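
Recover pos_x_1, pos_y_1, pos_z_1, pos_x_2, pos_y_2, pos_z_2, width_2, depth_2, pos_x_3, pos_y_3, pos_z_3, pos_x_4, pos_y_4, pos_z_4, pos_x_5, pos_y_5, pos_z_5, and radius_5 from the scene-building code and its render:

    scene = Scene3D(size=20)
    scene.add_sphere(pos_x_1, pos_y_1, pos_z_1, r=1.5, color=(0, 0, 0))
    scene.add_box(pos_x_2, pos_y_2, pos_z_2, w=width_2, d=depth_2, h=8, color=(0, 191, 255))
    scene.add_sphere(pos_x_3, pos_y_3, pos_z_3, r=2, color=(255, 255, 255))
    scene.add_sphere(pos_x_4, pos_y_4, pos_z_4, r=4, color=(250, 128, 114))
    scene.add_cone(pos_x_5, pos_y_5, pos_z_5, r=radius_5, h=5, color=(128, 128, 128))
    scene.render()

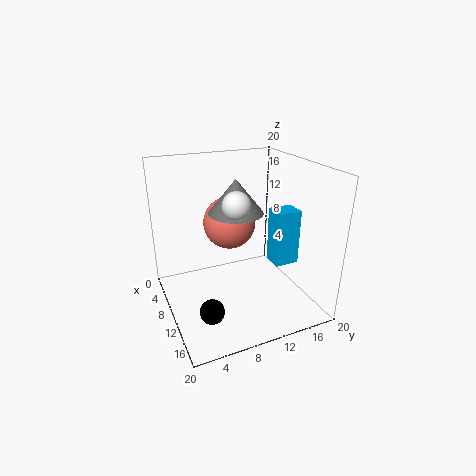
pos_x_1 = 17
pos_y_1 = 3.5
pos_z_1 = 4.5
pos_x_2 = 9.5
pos_y_2 = 15
pos_z_2 = 5.5
width_2 = 3
depth_2 = 3.5
pos_x_3 = 9.5
pos_y_3 = 10
pos_z_3 = 14.5
pos_x_4 = 4.5
pos_y_4 = 11
pos_z_4 = 10
pos_x_5 = 7
pos_y_5 = 11
pos_z_5 = 12.5
radius_5 = 4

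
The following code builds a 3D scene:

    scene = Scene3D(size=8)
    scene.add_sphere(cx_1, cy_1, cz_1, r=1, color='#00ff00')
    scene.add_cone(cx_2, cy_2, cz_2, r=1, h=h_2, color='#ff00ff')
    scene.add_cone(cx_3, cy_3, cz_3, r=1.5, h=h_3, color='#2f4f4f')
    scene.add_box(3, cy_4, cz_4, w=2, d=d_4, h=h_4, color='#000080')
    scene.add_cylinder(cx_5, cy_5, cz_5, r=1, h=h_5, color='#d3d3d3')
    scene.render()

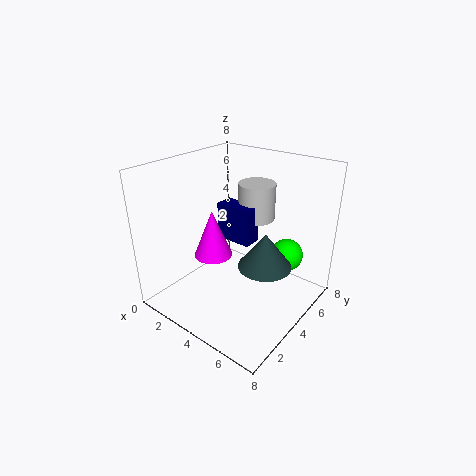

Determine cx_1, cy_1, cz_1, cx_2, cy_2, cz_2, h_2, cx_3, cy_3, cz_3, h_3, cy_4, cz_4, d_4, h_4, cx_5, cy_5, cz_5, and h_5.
cx_1 = 5.5
cy_1 = 7
cz_1 = 2
cx_2 = 3.5
cy_2 = 2.5
cz_2 = 3.5
h_2 = 2.5
cx_3 = 5.5
cy_3 = 4.5
cz_3 = 2.5
h_3 = 2
cy_4 = 3.5
cz_4 = 4
d_4 = 1
h_4 = 2
cx_5 = 4.5
cy_5 = 5
cz_5 = 5
h_5 = 2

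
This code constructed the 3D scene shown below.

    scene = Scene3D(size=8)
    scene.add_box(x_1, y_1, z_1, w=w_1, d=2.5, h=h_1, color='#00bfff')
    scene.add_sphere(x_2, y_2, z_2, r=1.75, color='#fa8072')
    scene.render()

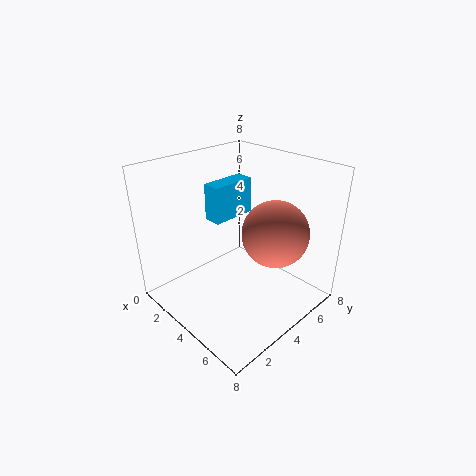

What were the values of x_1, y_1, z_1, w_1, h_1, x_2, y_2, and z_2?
x_1 = 2.5
y_1 = 3
z_1 = 5
w_1 = 1
h_1 = 2
x_2 = 6
y_2 = 4.75
z_2 = 4.75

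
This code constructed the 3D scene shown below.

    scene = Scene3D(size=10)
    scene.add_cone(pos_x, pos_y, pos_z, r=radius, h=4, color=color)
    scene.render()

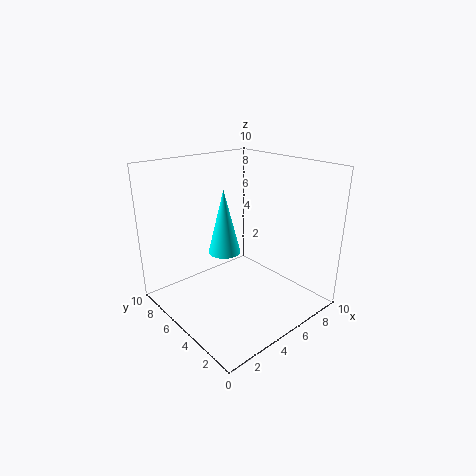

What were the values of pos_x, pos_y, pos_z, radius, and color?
pos_x = 3, pos_y = 4, pos_z = 5, radius = 1, color = 'cyan'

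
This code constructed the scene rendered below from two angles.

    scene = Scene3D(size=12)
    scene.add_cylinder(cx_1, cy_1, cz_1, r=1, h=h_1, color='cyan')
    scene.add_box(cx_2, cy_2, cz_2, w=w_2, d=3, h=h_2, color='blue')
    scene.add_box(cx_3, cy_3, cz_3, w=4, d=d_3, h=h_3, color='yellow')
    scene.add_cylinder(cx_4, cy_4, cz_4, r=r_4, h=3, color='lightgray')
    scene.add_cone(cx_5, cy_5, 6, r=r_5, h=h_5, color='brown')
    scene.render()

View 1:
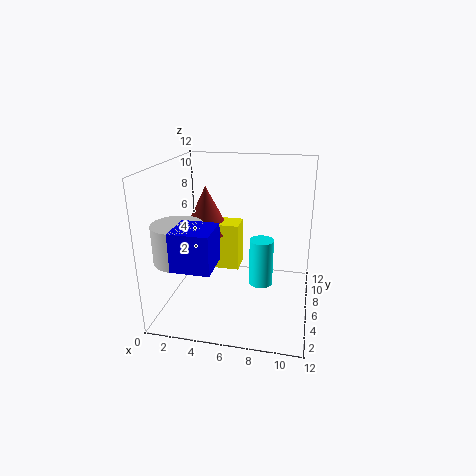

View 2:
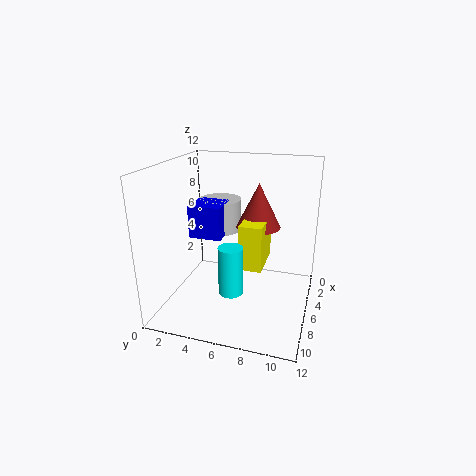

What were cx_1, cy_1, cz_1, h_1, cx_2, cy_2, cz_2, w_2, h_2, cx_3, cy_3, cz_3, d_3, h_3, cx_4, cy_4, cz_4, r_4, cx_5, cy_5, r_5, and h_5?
cx_1 = 8; cy_1 = 6; cz_1 = 2; h_1 = 4; cx_2 = 2; cy_2 = 1; cz_2 = 5; w_2 = 3; h_2 = 3; cx_3 = 2; cy_3 = 6; cz_3 = 3; d_3 = 2; h_3 = 4; cx_4 = 2; cy_4 = 3; cz_4 = 5; r_4 = 2; cx_5 = 3; cy_5 = 7; r_5 = 2; h_5 = 4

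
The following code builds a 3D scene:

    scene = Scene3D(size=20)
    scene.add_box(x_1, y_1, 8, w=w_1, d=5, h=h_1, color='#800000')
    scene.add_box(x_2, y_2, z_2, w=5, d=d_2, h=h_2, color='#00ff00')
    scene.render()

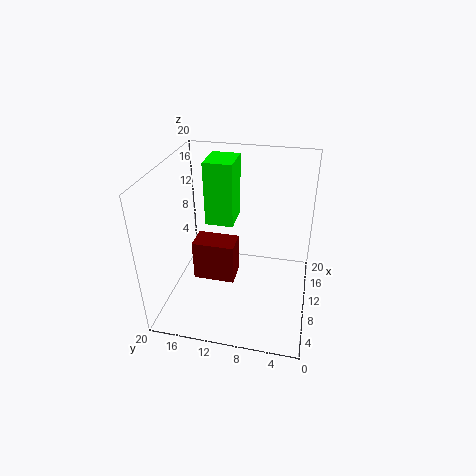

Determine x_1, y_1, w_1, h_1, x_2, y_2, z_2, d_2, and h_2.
x_1 = 3, y_1 = 9, w_1 = 3, h_1 = 5, x_2 = 11, y_2 = 11, z_2 = 11, d_2 = 4, h_2 = 9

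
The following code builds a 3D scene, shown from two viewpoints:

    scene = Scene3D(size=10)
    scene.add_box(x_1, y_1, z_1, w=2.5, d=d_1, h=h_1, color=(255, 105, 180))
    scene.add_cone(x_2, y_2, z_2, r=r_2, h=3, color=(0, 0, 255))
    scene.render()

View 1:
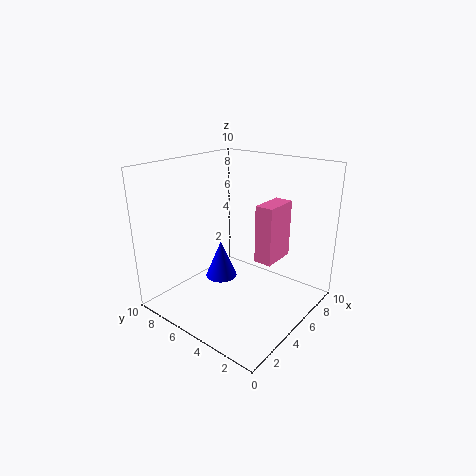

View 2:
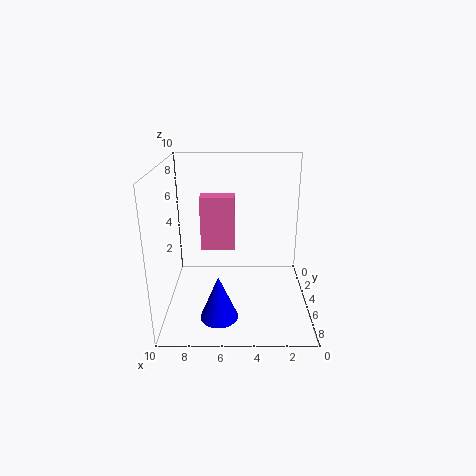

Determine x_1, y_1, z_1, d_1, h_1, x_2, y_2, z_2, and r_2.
x_1 = 5.25; y_1 = 2.5; z_1 = 3.5; d_1 = 1.25; h_1 = 4; x_2 = 6.25; y_2 = 7.75; z_2 = 0.5; r_2 = 1.25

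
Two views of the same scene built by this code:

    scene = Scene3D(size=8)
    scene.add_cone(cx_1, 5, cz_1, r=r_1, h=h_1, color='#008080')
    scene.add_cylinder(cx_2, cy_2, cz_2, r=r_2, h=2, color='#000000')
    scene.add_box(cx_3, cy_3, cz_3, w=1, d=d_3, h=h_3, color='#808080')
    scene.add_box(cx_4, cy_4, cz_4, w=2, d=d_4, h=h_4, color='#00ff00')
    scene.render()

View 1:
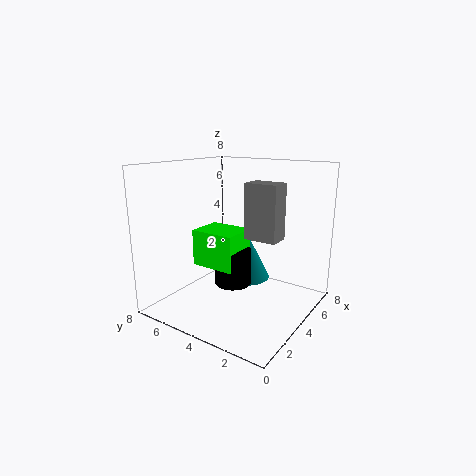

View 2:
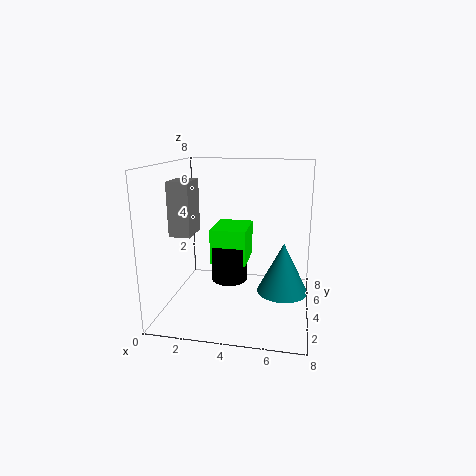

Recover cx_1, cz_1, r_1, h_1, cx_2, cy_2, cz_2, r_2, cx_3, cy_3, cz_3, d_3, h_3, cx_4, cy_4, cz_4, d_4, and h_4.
cx_1 = 6.5, cz_1 = 0.5, r_1 = 1.5, h_1 = 3, cx_2 = 3.5, cy_2 = 4, cz_2 = 1.5, r_2 = 1, cx_3 = 1.5, cy_3 = 0.5, cz_3 = 5, d_3 = 1.5, h_3 = 2.5, cx_4 = 2.5, cy_4 = 3.5, cz_4 = 2.5, d_4 = 2.5, h_4 = 2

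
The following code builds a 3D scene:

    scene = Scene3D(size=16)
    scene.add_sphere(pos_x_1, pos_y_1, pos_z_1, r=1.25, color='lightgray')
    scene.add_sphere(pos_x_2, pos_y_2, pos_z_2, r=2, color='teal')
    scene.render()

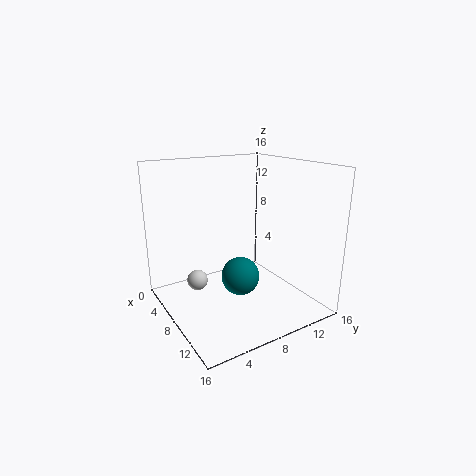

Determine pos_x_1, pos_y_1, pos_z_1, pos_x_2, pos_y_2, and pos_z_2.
pos_x_1 = 3.75
pos_y_1 = 4.75
pos_z_1 = 1.75
pos_x_2 = 10.5
pos_y_2 = 6.75
pos_z_2 = 4.75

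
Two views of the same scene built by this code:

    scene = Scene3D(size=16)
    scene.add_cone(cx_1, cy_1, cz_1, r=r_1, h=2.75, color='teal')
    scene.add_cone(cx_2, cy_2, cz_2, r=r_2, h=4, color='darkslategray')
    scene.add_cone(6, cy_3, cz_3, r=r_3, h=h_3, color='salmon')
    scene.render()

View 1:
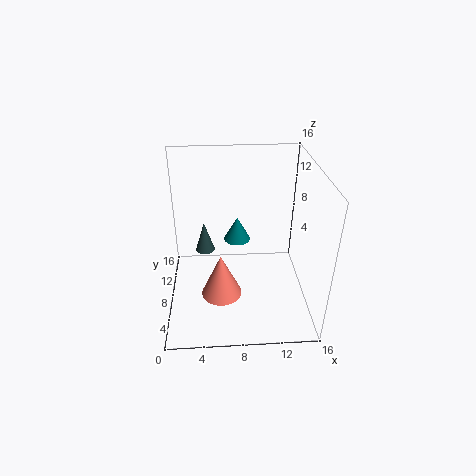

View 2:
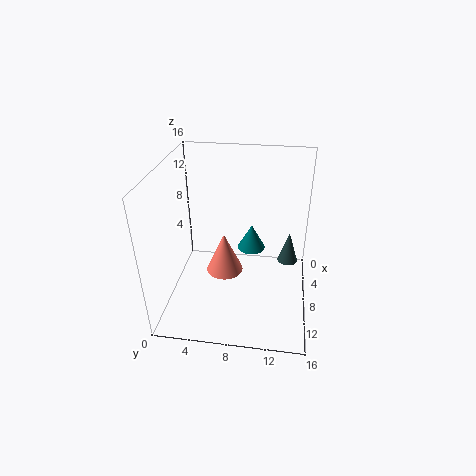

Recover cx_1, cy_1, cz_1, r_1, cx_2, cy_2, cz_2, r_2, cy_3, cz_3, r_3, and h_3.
cx_1 = 8
cy_1 = 9.5
cz_1 = 7
r_1 = 1.5
cx_2 = 4
cy_2 = 13.75
cz_2 = 2.75
r_2 = 1.25
cy_3 = 6
cz_3 = 2
r_3 = 2.25
h_3 = 5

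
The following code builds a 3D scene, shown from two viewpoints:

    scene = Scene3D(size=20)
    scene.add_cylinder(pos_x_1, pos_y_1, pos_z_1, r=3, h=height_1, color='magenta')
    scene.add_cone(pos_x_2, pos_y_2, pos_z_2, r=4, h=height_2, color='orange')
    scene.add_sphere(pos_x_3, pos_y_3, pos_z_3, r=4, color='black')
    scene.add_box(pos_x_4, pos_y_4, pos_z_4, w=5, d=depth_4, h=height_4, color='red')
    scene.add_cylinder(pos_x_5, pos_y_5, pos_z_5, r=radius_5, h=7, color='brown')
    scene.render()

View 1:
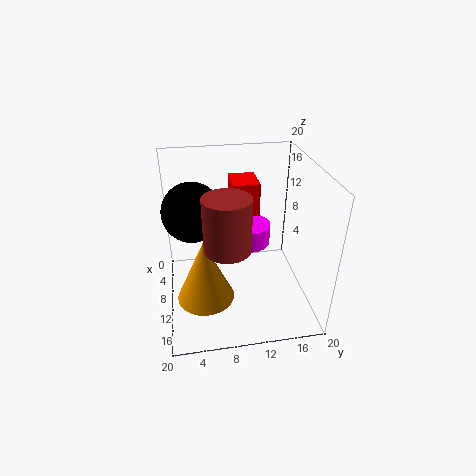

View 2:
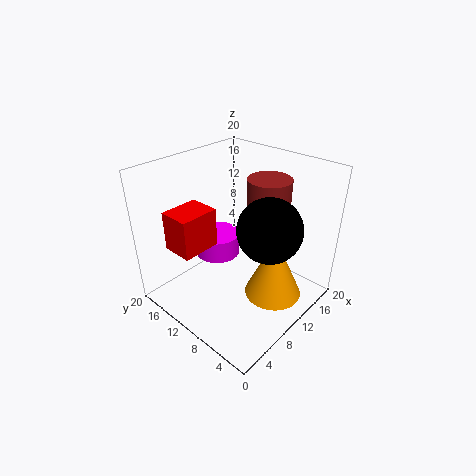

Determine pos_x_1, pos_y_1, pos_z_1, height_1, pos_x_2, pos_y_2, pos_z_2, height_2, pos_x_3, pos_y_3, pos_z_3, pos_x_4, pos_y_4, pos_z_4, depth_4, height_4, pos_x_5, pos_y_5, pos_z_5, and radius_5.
pos_x_1 = 8
pos_y_1 = 12
pos_z_1 = 8
height_1 = 3
pos_x_2 = 12
pos_y_2 = 5
pos_z_2 = 2
height_2 = 9
pos_x_3 = 9
pos_y_3 = 4
pos_z_3 = 14
pos_x_4 = 1
pos_y_4 = 10
pos_z_4 = 11
depth_4 = 4
height_4 = 5
pos_x_5 = 14
pos_y_5 = 8
pos_z_5 = 11
radius_5 = 3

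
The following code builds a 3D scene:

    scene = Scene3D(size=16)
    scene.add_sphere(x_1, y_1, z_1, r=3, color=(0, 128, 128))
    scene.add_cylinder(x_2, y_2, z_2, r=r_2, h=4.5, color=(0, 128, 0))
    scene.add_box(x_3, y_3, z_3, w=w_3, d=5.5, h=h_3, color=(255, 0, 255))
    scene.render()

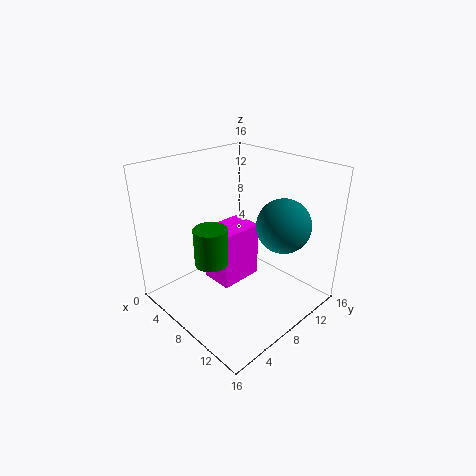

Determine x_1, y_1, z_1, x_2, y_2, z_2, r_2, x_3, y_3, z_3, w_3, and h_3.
x_1 = 11.5; y_1 = 11.5; z_1 = 9.5; x_2 = 5; y_2 = 6.5; z_2 = 4; r_2 = 2; x_3 = 2.5; y_3 = 7.5; z_3 = 0.5; w_3 = 4; h_3 = 7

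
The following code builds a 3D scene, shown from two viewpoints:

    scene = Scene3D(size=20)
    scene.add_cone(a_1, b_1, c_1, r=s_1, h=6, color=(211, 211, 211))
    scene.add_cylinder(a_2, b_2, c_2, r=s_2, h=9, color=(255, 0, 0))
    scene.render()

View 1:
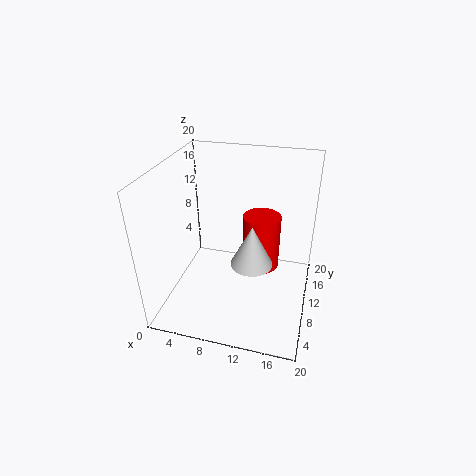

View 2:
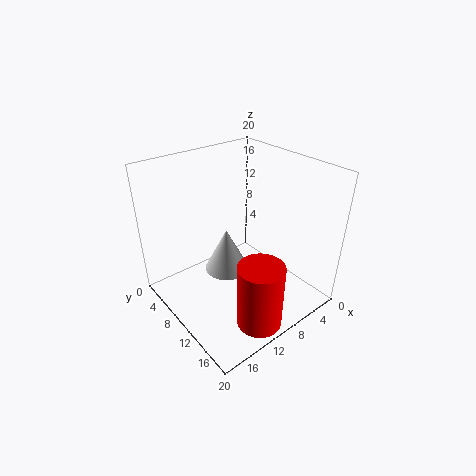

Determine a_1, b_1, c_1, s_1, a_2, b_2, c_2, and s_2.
a_1 = 12
b_1 = 10
c_1 = 6
s_1 = 3
a_2 = 12
b_2 = 17
c_2 = 1
s_2 = 3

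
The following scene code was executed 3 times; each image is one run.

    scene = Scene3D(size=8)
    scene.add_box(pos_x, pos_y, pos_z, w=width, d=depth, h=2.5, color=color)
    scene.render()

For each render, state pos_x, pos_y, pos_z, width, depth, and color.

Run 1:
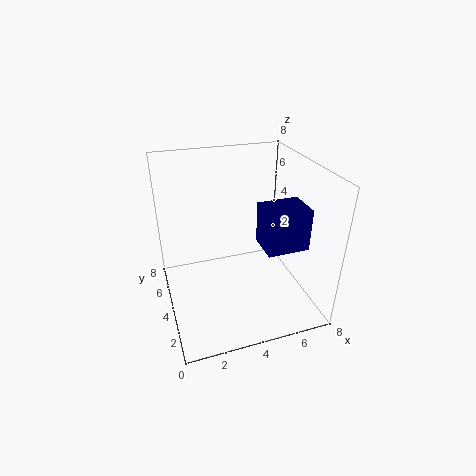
pos_x = 5.5
pos_y = 3
pos_z = 3
width = 2.5
depth = 2
color = 'navy'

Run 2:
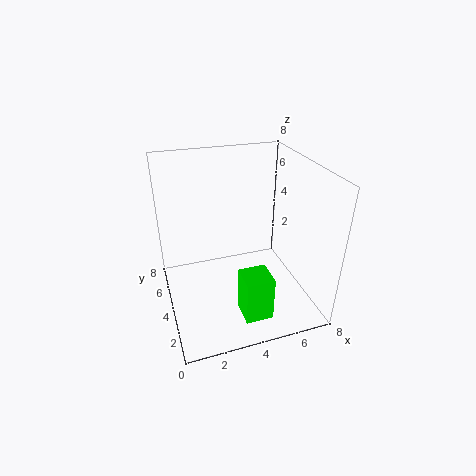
pos_x = 3.5
pos_y = 1
pos_z = 0.5
width = 1.5
depth = 1.5
color = 'lime'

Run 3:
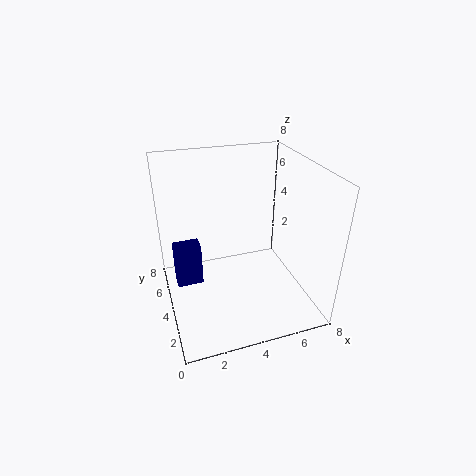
pos_x = 0.5
pos_y = 4.5
pos_z = 1
width = 1.5
depth = 1
color = 'navy'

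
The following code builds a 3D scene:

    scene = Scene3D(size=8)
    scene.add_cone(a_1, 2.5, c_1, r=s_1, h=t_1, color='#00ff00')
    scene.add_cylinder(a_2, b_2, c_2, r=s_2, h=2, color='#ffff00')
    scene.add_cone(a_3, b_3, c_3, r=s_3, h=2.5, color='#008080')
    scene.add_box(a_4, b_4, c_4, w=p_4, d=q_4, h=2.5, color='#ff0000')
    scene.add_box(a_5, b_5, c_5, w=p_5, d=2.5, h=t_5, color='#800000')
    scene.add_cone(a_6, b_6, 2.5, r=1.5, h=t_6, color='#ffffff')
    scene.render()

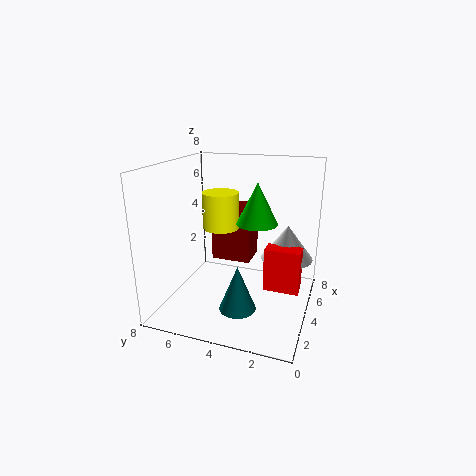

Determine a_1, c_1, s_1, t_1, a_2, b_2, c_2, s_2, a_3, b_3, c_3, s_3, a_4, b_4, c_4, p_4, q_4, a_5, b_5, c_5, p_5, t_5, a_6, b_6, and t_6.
a_1 = 2.5; c_1 = 5.5; s_1 = 1; t_1 = 2; a_2 = 4; b_2 = 5; c_2 = 4.5; s_2 = 1; a_3 = 2.5; b_3 = 3.5; c_3 = 0.5; s_3 = 1; a_4 = 4; b_4 = 0.5; c_4 = 1; p_4 = 1; q_4 = 2; a_5 = 6; b_5 = 4; c_5 = 1.5; p_5 = 2; t_5 = 3.5; a_6 = 5.5; b_6 = 1.5; t_6 = 2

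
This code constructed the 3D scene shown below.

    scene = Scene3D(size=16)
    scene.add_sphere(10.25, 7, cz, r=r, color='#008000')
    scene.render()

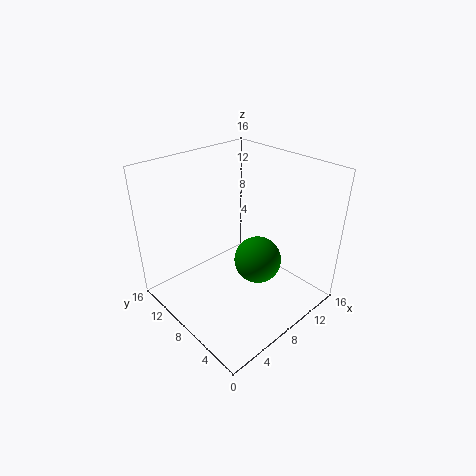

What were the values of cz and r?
cz = 4.5, r = 2.75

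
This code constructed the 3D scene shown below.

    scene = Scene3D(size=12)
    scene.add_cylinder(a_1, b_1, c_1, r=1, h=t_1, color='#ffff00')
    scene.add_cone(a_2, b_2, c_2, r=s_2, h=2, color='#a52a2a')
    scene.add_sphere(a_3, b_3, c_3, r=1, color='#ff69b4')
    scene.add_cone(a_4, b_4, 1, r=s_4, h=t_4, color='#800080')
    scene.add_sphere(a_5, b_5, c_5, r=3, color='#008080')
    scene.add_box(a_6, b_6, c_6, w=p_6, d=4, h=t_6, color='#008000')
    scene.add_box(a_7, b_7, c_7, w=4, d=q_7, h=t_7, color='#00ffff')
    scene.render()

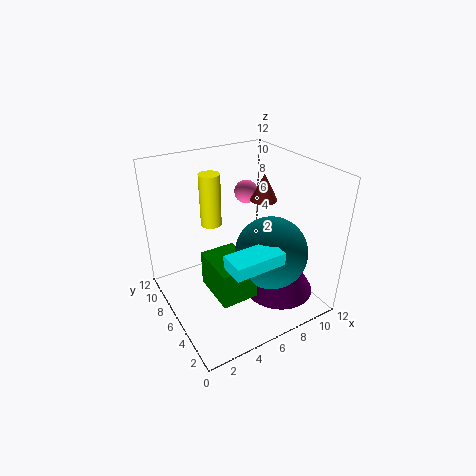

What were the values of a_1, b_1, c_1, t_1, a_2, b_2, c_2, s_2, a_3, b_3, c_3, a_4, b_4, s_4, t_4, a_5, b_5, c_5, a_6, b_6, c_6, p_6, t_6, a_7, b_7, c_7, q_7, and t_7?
a_1 = 6; b_1 = 11; c_1 = 5; t_1 = 5; a_2 = 7; b_2 = 4; c_2 = 10; s_2 = 1; a_3 = 8; b_3 = 8; c_3 = 9; a_4 = 9; b_4 = 4; s_4 = 3; t_4 = 5; a_5 = 8; b_5 = 4; c_5 = 5; a_6 = 3; b_6 = 3; c_6 = 2; p_6 = 3; t_6 = 3; a_7 = 3; b_7 = 1; c_7 = 6; q_7 = 2; t_7 = 1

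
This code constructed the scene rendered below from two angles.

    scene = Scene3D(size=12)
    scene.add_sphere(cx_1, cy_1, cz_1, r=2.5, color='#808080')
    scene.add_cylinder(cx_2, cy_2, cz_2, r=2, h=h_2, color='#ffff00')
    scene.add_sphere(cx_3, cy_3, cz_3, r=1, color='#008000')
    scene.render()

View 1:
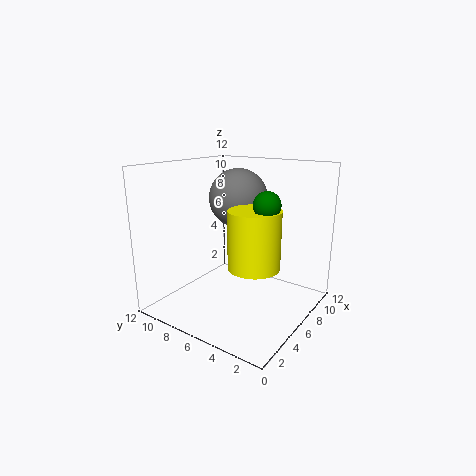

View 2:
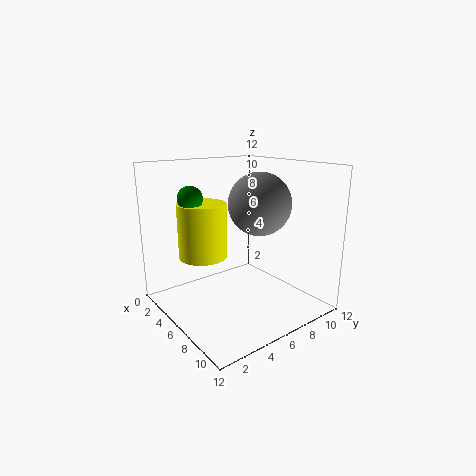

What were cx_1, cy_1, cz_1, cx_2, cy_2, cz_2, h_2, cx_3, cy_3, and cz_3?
cx_1 = 7.5, cy_1 = 7, cz_1 = 9, cx_2 = 4.5, cy_2 = 3.5, cz_2 = 4.5, h_2 = 4.5, cx_3 = 4.5, cy_3 = 2.5, cz_3 = 9.5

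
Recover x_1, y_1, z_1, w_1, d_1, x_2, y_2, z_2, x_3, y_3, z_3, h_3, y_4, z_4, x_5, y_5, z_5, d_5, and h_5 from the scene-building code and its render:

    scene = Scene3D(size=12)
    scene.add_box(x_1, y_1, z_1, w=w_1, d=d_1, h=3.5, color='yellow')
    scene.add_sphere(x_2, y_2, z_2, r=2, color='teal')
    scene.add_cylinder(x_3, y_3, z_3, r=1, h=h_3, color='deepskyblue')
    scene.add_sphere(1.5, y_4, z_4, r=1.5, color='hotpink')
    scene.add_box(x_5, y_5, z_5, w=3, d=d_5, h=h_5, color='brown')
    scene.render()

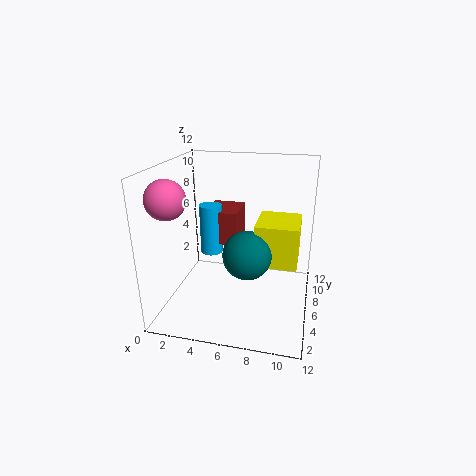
x_1 = 7.5
y_1 = 5
z_1 = 4
w_1 = 3.5
d_1 = 4
x_2 = 7
y_2 = 5
z_2 = 5
x_3 = 3
y_3 = 8
z_3 = 3.5
h_3 = 4.5
y_4 = 2.5
z_4 = 10
x_5 = 2.5
y_5 = 7.5
z_5 = 4.5
d_5 = 3.5
h_5 = 3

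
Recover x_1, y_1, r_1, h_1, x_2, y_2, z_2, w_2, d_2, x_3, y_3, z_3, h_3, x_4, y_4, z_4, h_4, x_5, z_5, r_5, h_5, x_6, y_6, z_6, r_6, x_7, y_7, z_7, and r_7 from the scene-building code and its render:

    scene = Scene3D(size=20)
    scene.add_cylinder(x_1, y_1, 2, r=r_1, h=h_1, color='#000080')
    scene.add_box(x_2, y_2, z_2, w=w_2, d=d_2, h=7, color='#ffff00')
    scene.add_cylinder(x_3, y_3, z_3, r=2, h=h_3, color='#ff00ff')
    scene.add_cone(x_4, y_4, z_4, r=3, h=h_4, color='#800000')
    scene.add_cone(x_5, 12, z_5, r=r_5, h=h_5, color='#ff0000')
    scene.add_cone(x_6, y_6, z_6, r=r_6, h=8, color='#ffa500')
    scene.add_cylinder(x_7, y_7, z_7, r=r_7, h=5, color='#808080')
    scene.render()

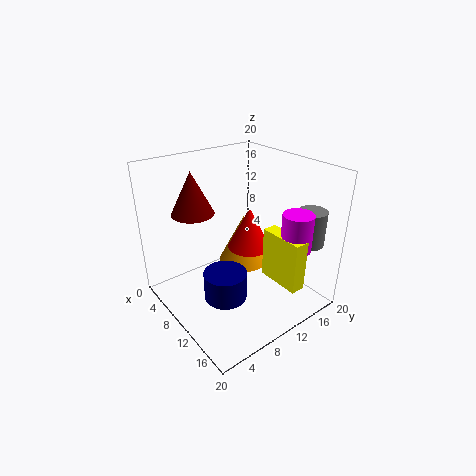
x_1 = 11; y_1 = 7; r_1 = 3; h_1 = 4; x_2 = 13; y_2 = 12; z_2 = 5; w_2 = 6; d_2 = 2; x_3 = 17; y_3 = 14; z_3 = 10; h_3 = 5; x_4 = 5; y_4 = 6; z_4 = 13; h_4 = 6; x_5 = 10; z_5 = 8; r_5 = 3; h_5 = 6; x_6 = 5; y_6 = 15; z_6 = 2; r_6 = 4; x_7 = 16; y_7 = 18; z_7 = 9; r_7 = 2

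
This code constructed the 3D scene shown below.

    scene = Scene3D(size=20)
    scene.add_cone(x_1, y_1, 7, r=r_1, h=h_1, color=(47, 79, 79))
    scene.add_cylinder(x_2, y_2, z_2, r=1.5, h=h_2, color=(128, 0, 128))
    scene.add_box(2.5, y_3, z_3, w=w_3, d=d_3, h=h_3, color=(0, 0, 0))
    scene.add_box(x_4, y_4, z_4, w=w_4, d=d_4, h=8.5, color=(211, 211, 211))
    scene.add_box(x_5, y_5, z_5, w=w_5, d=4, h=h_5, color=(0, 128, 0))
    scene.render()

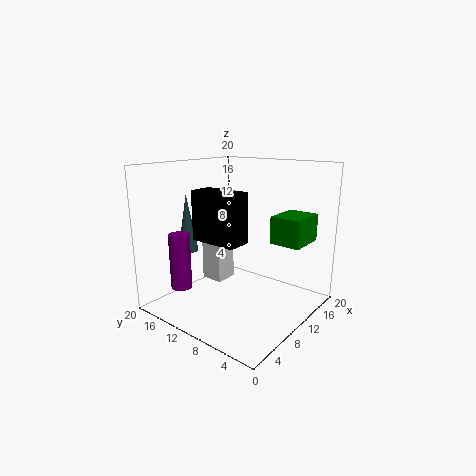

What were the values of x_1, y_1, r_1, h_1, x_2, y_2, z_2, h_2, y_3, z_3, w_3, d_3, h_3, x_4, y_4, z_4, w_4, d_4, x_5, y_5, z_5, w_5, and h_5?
x_1 = 8; y_1 = 18; r_1 = 1.5; h_1 = 8.5; x_2 = 5; y_2 = 16.5; z_2 = 2.5; h_2 = 8; y_3 = 5; z_3 = 11.5; w_3 = 3; d_3 = 6; h_3 = 6; x_4 = 11; y_4 = 14.5; z_4 = 1.5; w_4 = 3.5; d_4 = 3.5; x_5 = 9.5; y_5 = 0.5; z_5 = 10.5; w_5 = 5; h_5 = 3.5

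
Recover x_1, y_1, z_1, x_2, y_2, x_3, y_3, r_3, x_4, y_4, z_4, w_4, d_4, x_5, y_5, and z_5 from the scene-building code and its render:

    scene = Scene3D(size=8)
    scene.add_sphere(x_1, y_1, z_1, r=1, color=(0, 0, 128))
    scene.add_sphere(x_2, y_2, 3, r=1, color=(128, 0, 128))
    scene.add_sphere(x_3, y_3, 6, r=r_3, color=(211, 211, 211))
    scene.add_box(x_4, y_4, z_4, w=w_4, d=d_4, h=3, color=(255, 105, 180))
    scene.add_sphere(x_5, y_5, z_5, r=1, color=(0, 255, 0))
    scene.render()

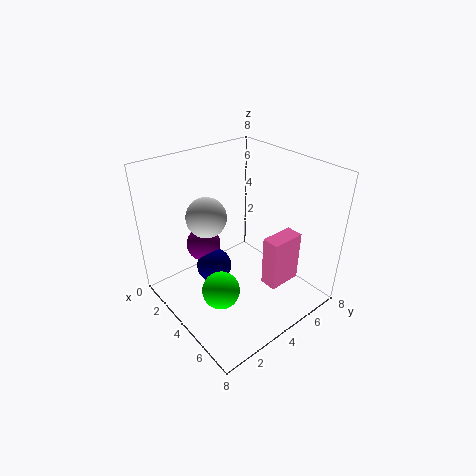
x_1 = 3
y_1 = 3
z_1 = 2
x_2 = 2
y_2 = 3
x_3 = 4
y_3 = 2
r_3 = 1
x_4 = 5
y_4 = 5
z_4 = 1
w_4 = 1
d_4 = 2
x_5 = 5
y_5 = 2
z_5 = 2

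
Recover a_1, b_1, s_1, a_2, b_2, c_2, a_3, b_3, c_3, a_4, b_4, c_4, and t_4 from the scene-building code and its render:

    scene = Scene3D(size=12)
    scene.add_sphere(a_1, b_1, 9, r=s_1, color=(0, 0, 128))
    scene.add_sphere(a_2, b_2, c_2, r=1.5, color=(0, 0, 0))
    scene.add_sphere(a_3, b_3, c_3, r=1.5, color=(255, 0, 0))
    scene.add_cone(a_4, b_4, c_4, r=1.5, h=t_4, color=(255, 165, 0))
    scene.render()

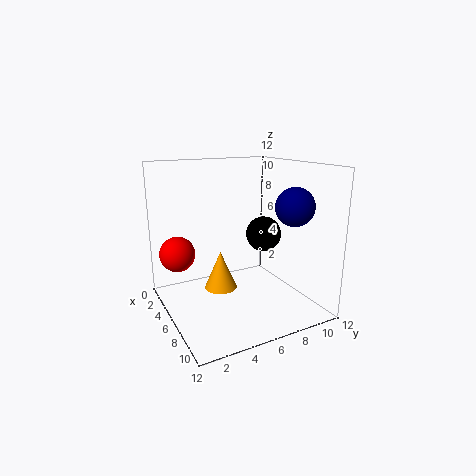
a_1 = 9.5, b_1 = 9, s_1 = 1.5, a_2 = 6, b_2 = 8.5, c_2 = 6, a_3 = 3.5, b_3 = 1.5, c_3 = 4.5, a_4 = 3.5, b_4 = 5.5, c_4 = 0.5, t_4 = 3.5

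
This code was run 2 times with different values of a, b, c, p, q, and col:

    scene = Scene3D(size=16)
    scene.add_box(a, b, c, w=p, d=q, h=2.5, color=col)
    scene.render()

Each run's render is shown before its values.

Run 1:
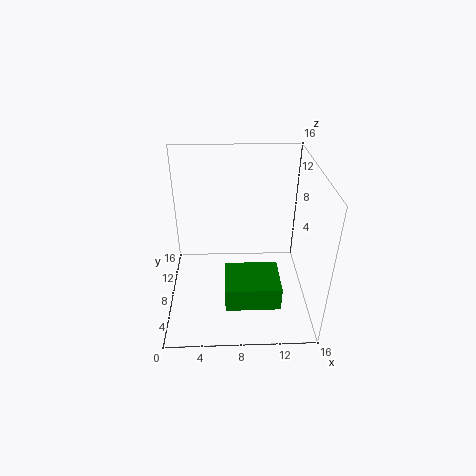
a = 6.5; b = 1; c = 4; p = 5.5; q = 4.5; col = 'green'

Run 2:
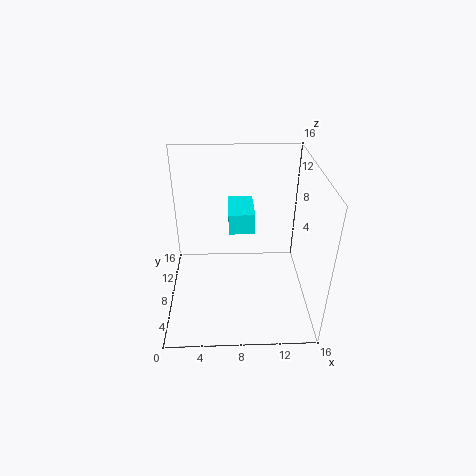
a = 7; b = 9.5; c = 7.5; p = 3; q = 5; col = 'cyan'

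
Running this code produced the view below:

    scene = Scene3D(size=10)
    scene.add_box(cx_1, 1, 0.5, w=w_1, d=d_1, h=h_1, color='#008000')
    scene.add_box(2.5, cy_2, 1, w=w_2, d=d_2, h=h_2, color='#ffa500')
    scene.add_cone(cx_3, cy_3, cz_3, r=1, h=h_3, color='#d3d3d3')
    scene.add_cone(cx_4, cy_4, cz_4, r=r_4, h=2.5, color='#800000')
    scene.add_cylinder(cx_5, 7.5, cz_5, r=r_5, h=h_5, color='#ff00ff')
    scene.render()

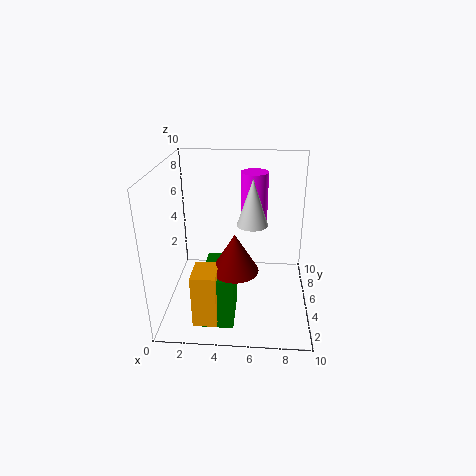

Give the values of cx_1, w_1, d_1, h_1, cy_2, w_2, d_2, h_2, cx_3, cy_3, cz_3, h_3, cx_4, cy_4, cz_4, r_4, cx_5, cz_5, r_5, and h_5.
cx_1 = 3, w_1 = 2, d_1 = 3.5, h_1 = 3.5, cy_2 = 0.5, w_2 = 1.5, d_2 = 2, h_2 = 3.5, cx_3 = 6, cy_3 = 4, cz_3 = 6.5, h_3 = 3, cx_4 = 5, cy_4 = 2.5, cz_4 = 4, r_4 = 1.5, cx_5 = 6, cz_5 = 5, r_5 = 1, h_5 = 4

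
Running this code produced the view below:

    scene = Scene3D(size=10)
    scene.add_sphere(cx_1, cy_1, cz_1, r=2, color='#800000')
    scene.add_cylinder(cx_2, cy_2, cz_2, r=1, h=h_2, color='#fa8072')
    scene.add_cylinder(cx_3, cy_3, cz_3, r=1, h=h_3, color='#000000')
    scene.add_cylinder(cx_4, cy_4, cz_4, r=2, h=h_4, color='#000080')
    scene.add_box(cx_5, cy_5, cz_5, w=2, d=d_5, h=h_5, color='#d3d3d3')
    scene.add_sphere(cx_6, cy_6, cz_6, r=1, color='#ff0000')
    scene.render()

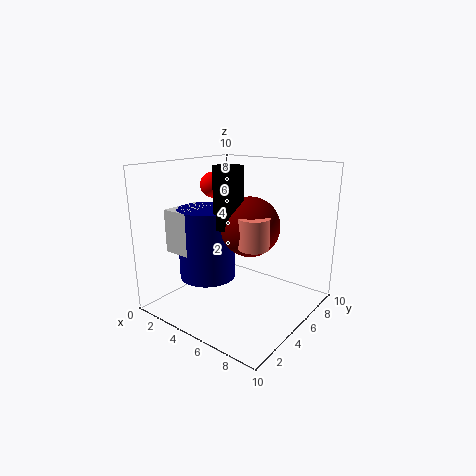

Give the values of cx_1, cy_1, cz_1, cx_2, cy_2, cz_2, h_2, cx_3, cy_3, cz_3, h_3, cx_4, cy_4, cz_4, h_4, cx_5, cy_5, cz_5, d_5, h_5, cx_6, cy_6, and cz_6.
cx_1 = 6, cy_1 = 5, cz_1 = 6, cx_2 = 7, cy_2 = 4, cz_2 = 5, h_2 = 2, cx_3 = 5, cy_3 = 4, cz_3 = 6, h_3 = 4, cx_4 = 3, cy_4 = 4, cz_4 = 2, h_4 = 5, cx_5 = 1, cy_5 = 2, cz_5 = 4, d_5 = 3, h_5 = 3, cx_6 = 1, cy_6 = 7, cz_6 = 8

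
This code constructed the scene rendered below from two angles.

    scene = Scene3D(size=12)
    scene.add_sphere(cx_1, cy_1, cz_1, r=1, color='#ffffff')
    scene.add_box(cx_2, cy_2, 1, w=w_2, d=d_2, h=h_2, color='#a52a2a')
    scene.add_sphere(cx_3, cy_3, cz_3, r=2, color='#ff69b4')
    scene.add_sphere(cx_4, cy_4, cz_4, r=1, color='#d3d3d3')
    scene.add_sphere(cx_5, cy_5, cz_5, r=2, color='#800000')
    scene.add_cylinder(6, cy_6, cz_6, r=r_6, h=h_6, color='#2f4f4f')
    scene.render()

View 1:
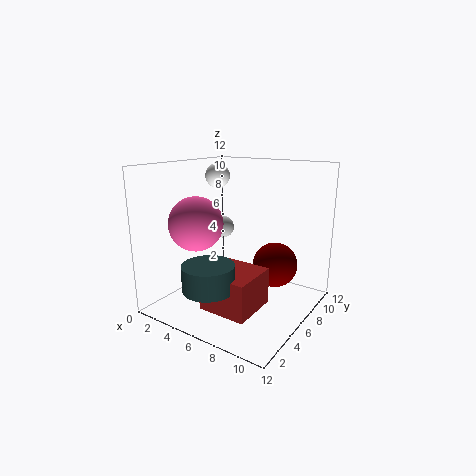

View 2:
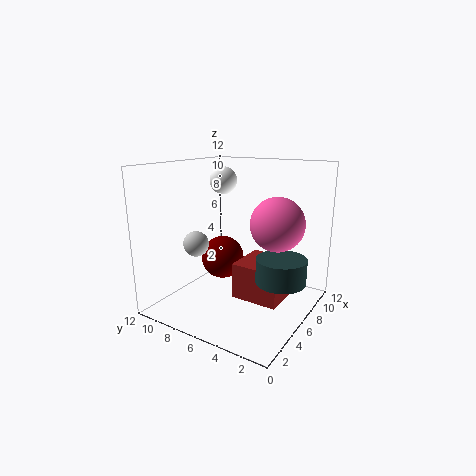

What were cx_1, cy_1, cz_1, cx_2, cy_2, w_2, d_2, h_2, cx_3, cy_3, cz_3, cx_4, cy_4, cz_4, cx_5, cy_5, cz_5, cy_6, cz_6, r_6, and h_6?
cx_1 = 4; cy_1 = 6; cz_1 = 11; cx_2 = 5; cy_2 = 2; w_2 = 4; d_2 = 4; h_2 = 3; cx_3 = 5; cy_3 = 2; cz_3 = 8; cx_4 = 3; cy_4 = 8; cz_4 = 6; cx_5 = 8; cy_5 = 9; cz_5 = 3; cy_6 = 2; cz_6 = 3; r_6 = 2; h_6 = 2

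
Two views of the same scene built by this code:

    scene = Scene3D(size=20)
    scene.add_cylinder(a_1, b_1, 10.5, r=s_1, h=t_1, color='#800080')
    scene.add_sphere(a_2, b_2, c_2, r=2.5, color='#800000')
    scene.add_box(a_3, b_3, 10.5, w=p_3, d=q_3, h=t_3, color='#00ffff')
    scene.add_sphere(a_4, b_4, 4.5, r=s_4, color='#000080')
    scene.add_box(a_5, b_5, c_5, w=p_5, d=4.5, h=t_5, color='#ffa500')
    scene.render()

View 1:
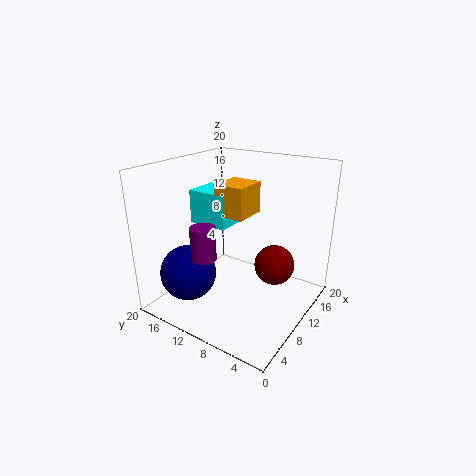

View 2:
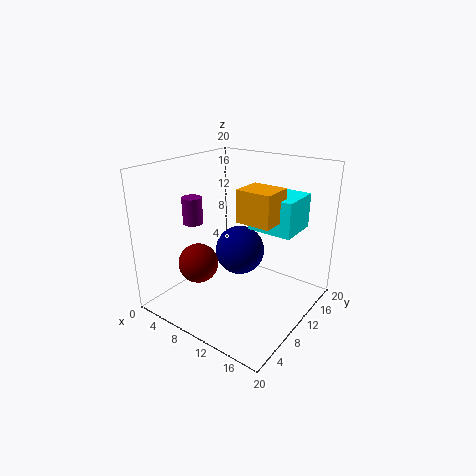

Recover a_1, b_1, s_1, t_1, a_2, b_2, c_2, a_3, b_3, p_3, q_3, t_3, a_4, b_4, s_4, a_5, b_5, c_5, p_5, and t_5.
a_1 = 2
b_1 = 9.5
s_1 = 1.5
t_1 = 4
a_2 = 8.5
b_2 = 3.5
c_2 = 8.5
a_3 = 10
b_3 = 12.5
p_3 = 6.5
q_3 = 6
t_3 = 5
a_4 = 6
b_4 = 16
s_4 = 4
a_5 = 10
b_5 = 9.5
c_5 = 12.5
p_5 = 5
t_5 = 4.5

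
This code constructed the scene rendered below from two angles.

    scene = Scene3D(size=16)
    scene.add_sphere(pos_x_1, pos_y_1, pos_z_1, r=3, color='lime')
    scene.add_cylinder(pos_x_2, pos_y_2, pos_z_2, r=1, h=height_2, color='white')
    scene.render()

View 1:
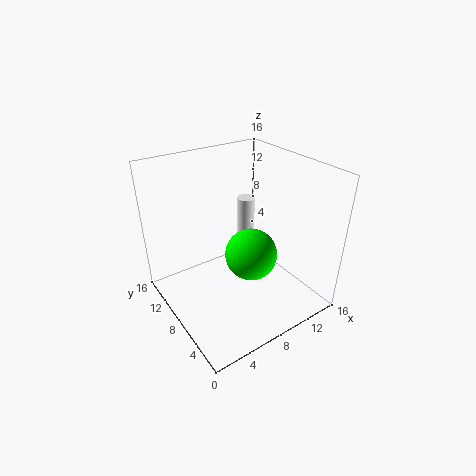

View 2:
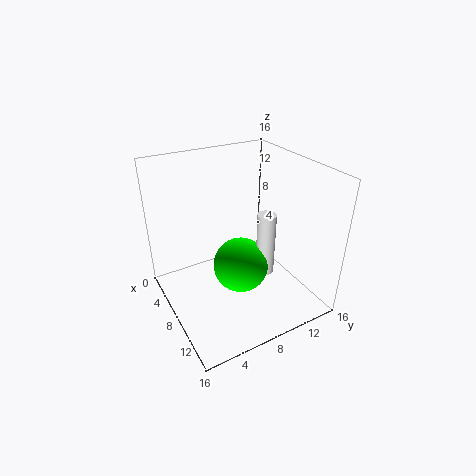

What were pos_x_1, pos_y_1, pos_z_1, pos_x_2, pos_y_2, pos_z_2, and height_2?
pos_x_1 = 9.5
pos_y_1 = 7.5
pos_z_1 = 5.5
pos_x_2 = 10.5
pos_y_2 = 10
pos_z_2 = 4.5
height_2 = 7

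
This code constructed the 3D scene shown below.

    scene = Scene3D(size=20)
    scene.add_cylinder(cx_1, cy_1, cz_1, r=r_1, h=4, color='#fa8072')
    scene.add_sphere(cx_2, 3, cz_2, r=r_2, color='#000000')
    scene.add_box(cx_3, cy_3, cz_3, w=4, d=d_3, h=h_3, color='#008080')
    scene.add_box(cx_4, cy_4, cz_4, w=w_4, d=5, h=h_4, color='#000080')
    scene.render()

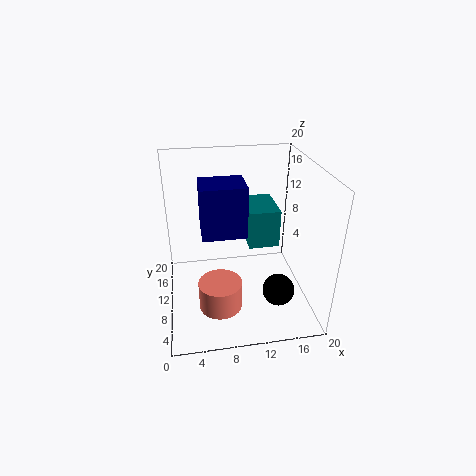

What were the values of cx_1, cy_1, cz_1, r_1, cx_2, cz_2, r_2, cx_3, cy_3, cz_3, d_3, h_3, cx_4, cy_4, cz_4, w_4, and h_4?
cx_1 = 7
cy_1 = 7
cz_1 = 1
r_1 = 3
cx_2 = 14
cz_2 = 6
r_2 = 2
cx_3 = 11
cy_3 = 7
cz_3 = 10
d_3 = 6
h_3 = 5
cx_4 = 5
cy_4 = 8
cz_4 = 11
w_4 = 6
h_4 = 7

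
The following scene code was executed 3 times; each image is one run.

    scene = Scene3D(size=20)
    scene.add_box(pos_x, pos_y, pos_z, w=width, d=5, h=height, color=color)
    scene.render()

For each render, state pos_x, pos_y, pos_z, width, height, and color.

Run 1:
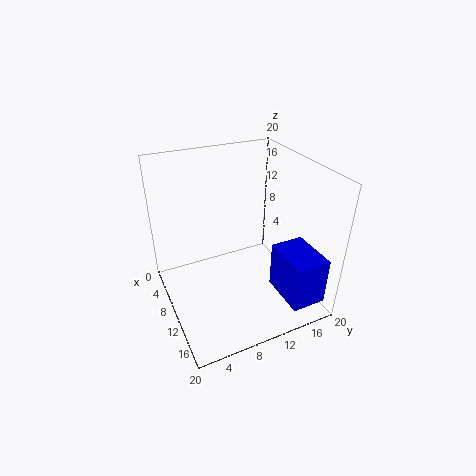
pos_x = 11; pos_y = 15; pos_z = 1; width = 7; height = 7; color = 'blue'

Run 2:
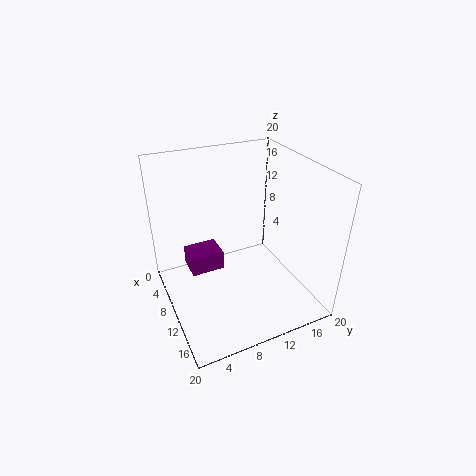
pos_x = 3; pos_y = 4; pos_z = 3; width = 4; height = 3; color = 'purple'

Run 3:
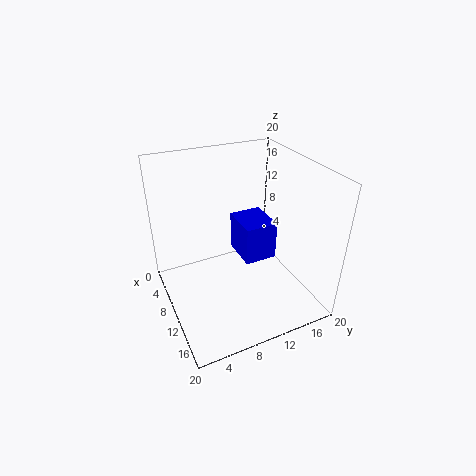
pos_x = 3; pos_y = 12; pos_z = 4; width = 6; height = 6; color = 'blue'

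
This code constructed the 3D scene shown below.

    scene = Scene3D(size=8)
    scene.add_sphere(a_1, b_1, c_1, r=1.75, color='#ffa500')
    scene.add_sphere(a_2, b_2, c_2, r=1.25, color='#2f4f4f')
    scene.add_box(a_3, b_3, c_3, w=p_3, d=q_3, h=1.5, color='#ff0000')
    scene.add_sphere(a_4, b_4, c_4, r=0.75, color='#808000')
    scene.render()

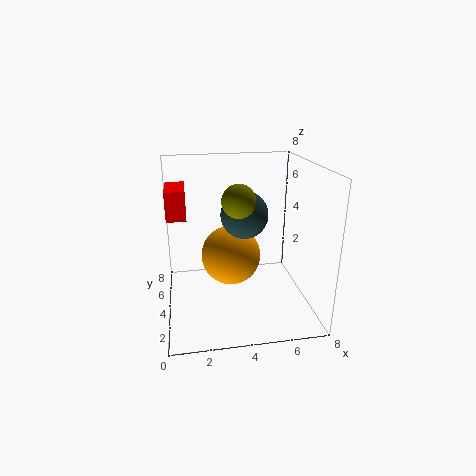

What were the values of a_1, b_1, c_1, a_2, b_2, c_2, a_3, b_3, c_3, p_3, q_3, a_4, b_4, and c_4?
a_1 = 3.75, b_1 = 5, c_1 = 2.5, a_2 = 4.25, b_2 = 3.5, c_2 = 5.5, a_3 = 0.25, b_3 = 3, c_3 = 5.5, p_3 = 1, q_3 = 2.25, a_4 = 3.5, b_4 = 1, c_4 = 7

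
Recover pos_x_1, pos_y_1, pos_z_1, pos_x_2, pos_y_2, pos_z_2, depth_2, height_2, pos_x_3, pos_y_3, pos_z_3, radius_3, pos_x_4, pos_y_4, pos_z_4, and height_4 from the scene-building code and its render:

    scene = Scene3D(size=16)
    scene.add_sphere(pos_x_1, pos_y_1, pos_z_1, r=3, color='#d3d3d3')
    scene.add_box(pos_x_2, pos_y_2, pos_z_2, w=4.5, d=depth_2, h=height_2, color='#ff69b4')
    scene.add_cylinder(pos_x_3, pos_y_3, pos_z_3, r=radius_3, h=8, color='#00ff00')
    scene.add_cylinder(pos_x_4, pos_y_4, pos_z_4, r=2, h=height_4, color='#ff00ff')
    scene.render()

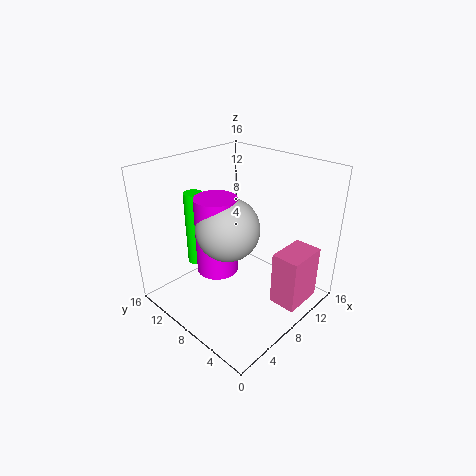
pos_x_1 = 4; pos_y_1 = 5.5; pos_z_1 = 11.5; pos_x_2 = 8.5; pos_y_2 = 0.5; pos_z_2 = 1.5; depth_2 = 3; height_2 = 6; pos_x_3 = 4.5; pos_y_3 = 11; pos_z_3 = 5.5; radius_3 = 1; pos_x_4 = 3.5; pos_y_4 = 6.5; pos_z_4 = 7; height_4 = 7.5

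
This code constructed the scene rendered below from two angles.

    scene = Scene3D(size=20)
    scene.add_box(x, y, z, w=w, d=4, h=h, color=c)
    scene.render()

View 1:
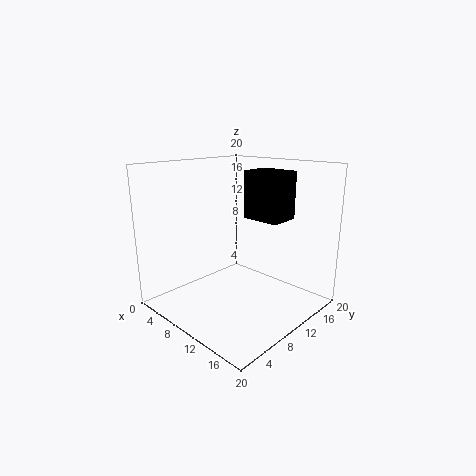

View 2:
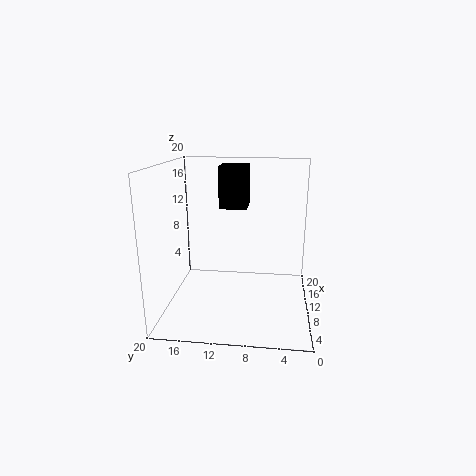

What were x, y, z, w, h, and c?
x = 12; y = 9; z = 13.5; w = 5; h = 6; c = 'black'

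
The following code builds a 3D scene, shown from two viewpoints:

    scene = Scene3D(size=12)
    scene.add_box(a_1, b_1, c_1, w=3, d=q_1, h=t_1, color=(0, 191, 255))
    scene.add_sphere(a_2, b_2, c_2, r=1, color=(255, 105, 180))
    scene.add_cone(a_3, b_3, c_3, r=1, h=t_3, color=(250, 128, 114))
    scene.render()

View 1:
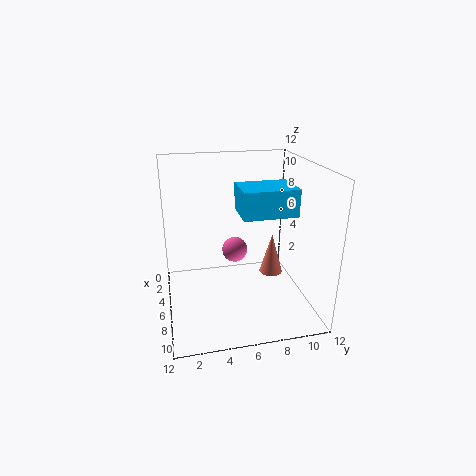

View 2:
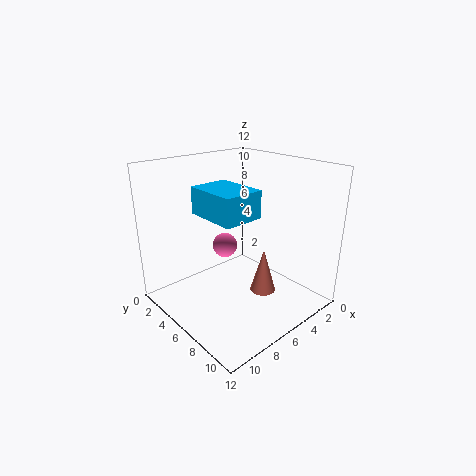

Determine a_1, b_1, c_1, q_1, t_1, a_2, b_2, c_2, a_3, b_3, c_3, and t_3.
a_1 = 7
b_1 = 5.5
c_1 = 9
q_1 = 4
t_1 = 2
a_2 = 7
b_2 = 5.5
c_2 = 5.5
a_3 = 6
b_3 = 9
c_3 = 2.5
t_3 = 3.5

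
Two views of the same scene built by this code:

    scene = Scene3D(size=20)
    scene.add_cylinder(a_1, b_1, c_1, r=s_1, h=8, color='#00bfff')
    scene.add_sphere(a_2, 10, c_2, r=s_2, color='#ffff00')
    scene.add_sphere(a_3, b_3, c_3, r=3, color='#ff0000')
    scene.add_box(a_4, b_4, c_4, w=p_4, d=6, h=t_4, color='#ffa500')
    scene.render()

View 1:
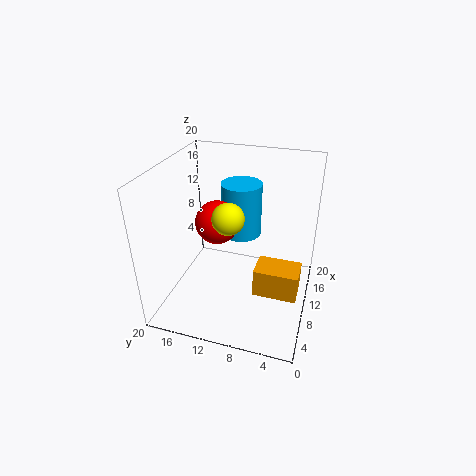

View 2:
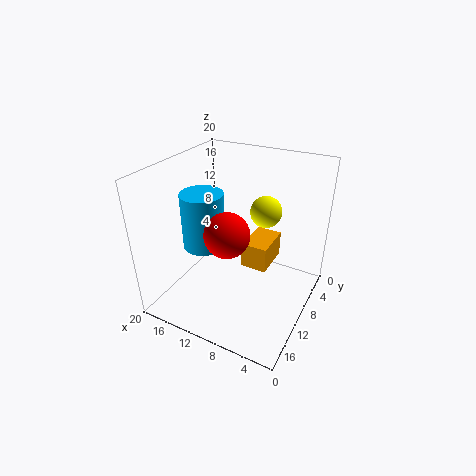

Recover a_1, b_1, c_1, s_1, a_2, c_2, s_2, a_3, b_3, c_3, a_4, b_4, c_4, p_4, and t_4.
a_1 = 15, b_1 = 11, c_1 = 8, s_1 = 3, a_2 = 6, c_2 = 15, s_2 = 2, a_3 = 10, b_3 = 13, c_3 = 12, a_4 = 7, b_4 = 1, c_4 = 3, p_4 = 4, t_4 = 4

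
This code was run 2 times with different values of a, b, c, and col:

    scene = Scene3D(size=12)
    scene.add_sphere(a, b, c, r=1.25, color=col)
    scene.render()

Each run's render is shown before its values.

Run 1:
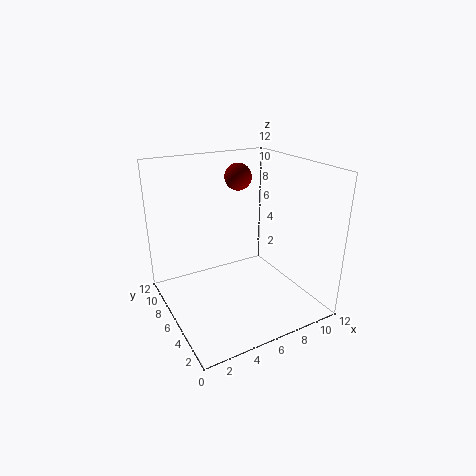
a = 8.25; b = 10; c = 10; col = 'maroon'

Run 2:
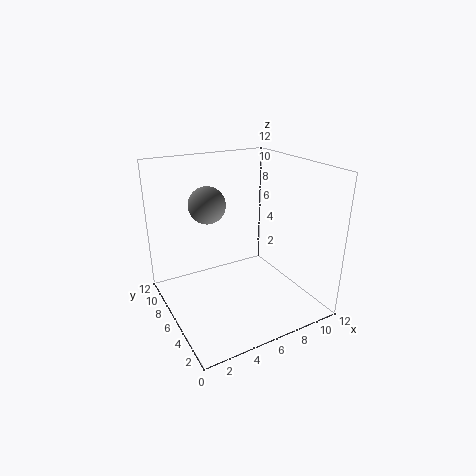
a = 2.25; b = 3.5; c = 10.25; col = 'gray'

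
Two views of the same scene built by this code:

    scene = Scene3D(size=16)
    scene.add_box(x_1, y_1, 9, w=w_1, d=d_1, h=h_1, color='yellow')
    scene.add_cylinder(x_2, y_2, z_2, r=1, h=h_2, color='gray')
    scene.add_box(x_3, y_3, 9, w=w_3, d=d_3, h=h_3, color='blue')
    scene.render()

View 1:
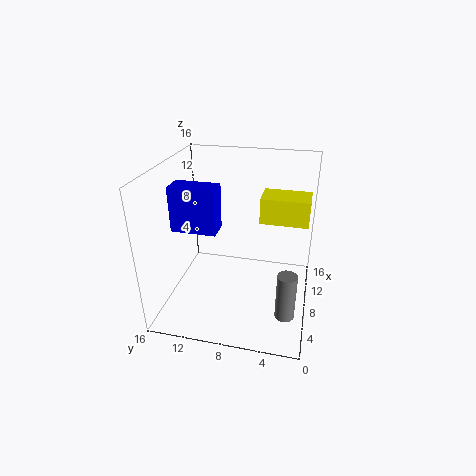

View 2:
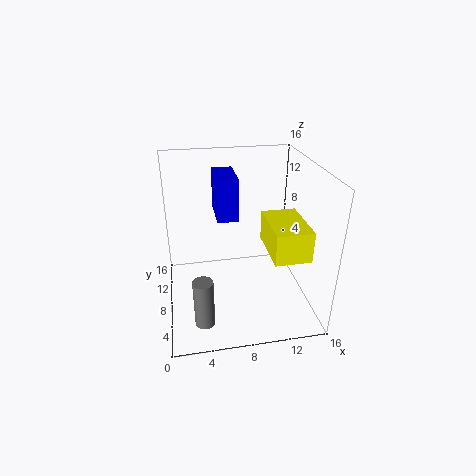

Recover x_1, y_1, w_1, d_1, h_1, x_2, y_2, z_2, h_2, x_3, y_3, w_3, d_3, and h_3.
x_1 = 10
y_1 = 0.5
w_1 = 3.5
d_1 = 5.5
h_1 = 3
x_2 = 3.5
y_2 = 2
z_2 = 2
h_2 = 5
x_3 = 6
y_3 = 10
w_3 = 2.5
d_3 = 5
h_3 = 5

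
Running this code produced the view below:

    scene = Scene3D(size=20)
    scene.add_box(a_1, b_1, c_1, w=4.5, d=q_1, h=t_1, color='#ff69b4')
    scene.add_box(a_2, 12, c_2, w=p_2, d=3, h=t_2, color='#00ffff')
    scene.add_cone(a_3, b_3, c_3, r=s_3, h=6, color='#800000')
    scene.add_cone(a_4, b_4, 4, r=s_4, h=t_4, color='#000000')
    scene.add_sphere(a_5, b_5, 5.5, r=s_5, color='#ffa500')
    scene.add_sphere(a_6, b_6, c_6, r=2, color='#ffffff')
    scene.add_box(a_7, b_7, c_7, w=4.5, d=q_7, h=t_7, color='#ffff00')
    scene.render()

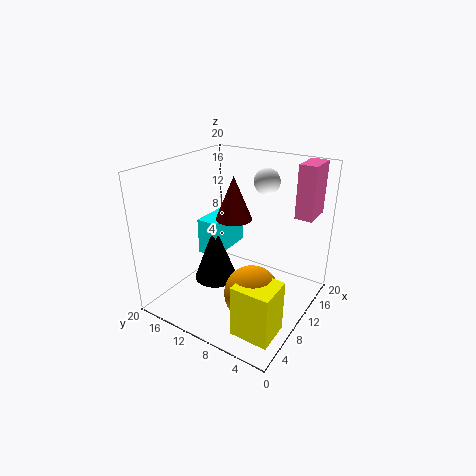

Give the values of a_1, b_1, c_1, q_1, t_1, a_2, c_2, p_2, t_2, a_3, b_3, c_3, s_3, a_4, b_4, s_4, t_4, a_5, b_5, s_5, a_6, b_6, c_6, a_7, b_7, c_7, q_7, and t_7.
a_1 = 15; b_1 = 1.5; c_1 = 12.5; q_1 = 2.5; t_1 = 7.5; a_2 = 7.5; c_2 = 7.5; p_2 = 7; t_2 = 5; a_3 = 10.5; b_3 = 11; c_3 = 12.5; s_3 = 2.5; a_4 = 8; b_4 = 12.5; s_4 = 3; t_4 = 8; a_5 = 5.5; b_5 = 5; s_5 = 3.5; a_6 = 18; b_6 = 10; c_6 = 16; a_7 = 2; b_7 = 1; c_7 = 1; q_7 = 5; t_7 = 7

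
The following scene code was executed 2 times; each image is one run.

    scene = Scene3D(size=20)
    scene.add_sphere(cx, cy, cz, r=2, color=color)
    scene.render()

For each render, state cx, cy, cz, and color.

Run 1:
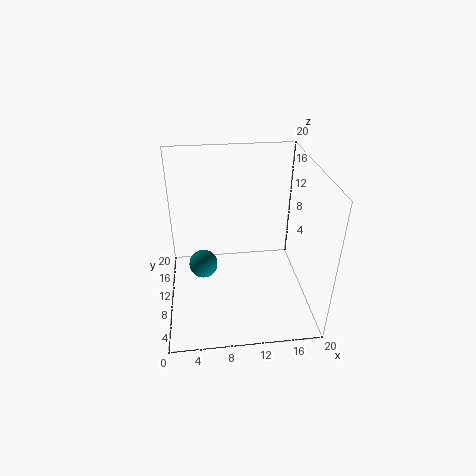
cx = 5, cy = 10, cz = 6, color = 'teal'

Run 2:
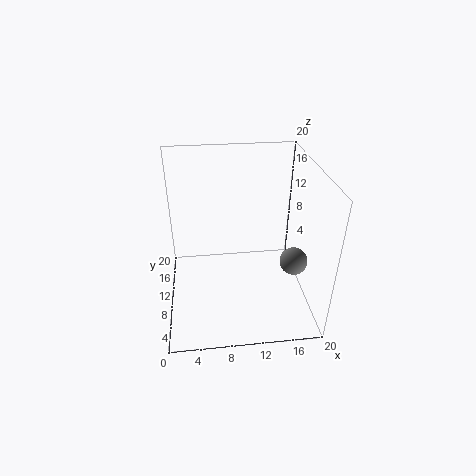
cx = 18, cy = 9, cz = 6, color = 'gray'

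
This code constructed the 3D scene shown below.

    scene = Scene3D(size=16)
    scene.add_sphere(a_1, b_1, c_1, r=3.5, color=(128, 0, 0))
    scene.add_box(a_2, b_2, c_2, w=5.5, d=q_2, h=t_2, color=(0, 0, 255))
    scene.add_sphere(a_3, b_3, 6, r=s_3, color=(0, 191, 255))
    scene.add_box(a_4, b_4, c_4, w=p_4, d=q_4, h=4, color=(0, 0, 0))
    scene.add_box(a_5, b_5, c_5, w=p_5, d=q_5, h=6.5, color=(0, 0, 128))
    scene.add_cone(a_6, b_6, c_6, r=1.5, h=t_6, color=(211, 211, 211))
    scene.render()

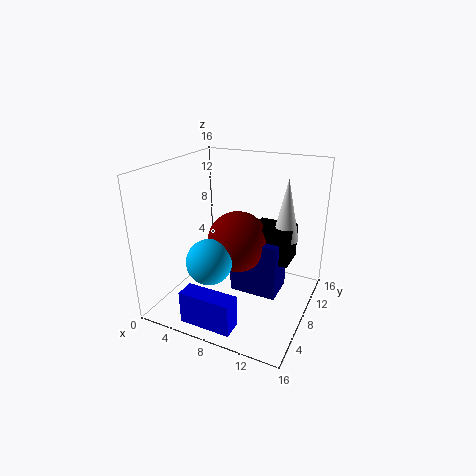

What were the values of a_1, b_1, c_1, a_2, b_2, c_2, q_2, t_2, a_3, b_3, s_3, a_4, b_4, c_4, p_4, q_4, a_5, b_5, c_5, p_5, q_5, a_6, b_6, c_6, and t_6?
a_1 = 7.5; b_1 = 9; c_1 = 7; a_2 = 5; b_2 = 0.5; c_2 = 1; q_2 = 2; t_2 = 3.5; a_3 = 6; b_3 = 5; s_3 = 2.5; a_4 = 9; b_4 = 9; c_4 = 5; p_4 = 4.5; q_4 = 3.5; a_5 = 7; b_5 = 8; c_5 = 1; p_5 = 5.5; q_5 = 4; a_6 = 12.5; b_6 = 11; c_6 = 7.5; t_6 = 7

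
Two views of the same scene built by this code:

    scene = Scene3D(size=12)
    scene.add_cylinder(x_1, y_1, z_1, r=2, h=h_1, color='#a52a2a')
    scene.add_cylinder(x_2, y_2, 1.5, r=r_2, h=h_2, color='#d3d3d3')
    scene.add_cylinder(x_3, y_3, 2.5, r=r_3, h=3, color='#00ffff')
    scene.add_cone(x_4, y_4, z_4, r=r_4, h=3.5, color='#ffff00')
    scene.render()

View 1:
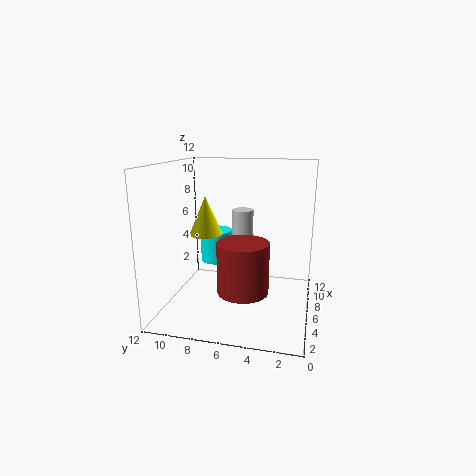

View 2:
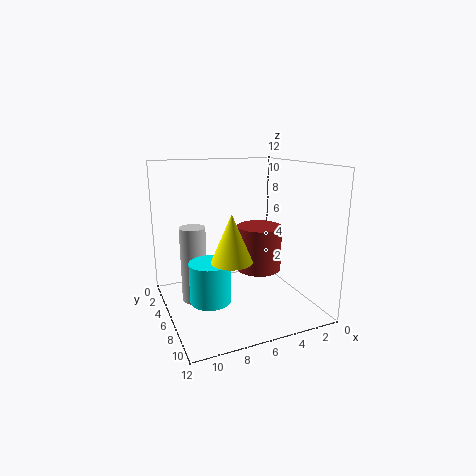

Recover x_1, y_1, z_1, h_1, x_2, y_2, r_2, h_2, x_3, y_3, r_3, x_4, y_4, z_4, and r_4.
x_1 = 3.5
y_1 = 5
z_1 = 2.5
h_1 = 4
x_2 = 10
y_2 = 6.5
r_2 = 1
h_2 = 6
x_3 = 9.5
y_3 = 9
r_3 = 1.5
x_4 = 8
y_4 = 9.5
z_4 = 5.5
r_4 = 1.5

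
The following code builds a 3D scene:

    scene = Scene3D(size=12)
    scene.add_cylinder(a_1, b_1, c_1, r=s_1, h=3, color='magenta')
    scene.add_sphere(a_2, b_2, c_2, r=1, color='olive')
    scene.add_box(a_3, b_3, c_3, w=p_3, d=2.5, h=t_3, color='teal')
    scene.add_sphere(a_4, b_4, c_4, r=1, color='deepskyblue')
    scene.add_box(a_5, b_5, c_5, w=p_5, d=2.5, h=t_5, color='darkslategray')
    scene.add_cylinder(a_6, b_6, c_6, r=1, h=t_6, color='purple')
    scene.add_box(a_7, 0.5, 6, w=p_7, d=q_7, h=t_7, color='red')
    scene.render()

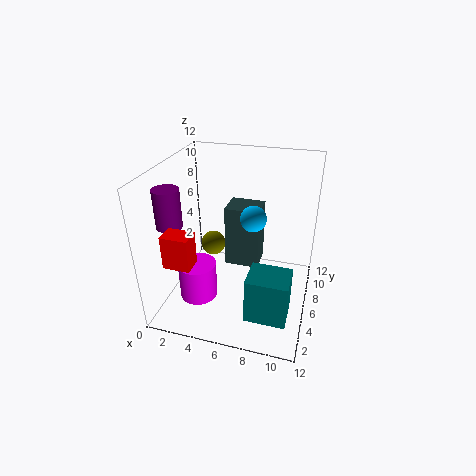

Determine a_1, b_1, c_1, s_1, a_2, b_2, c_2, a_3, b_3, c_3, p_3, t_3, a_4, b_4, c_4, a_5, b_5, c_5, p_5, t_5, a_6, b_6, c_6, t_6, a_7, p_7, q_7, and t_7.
a_1 = 3.5, b_1 = 3, c_1 = 2, s_1 = 1.5, a_2 = 4, b_2 = 5.5, c_2 = 5.5, a_3 = 8, b_3 = 0.5, c_3 = 2.5, p_3 = 3, t_3 = 3.5, a_4 = 7.5, b_4 = 5, c_4 = 8.5, a_5 = 4.5, b_5 = 7, c_5 = 2.5, p_5 = 3, t_5 = 5.5, a_6 = 1.5, b_6 = 3, c_6 = 8, t_6 = 3, a_7 = 2, p_7 = 2, q_7 = 1.5, t_7 = 2.5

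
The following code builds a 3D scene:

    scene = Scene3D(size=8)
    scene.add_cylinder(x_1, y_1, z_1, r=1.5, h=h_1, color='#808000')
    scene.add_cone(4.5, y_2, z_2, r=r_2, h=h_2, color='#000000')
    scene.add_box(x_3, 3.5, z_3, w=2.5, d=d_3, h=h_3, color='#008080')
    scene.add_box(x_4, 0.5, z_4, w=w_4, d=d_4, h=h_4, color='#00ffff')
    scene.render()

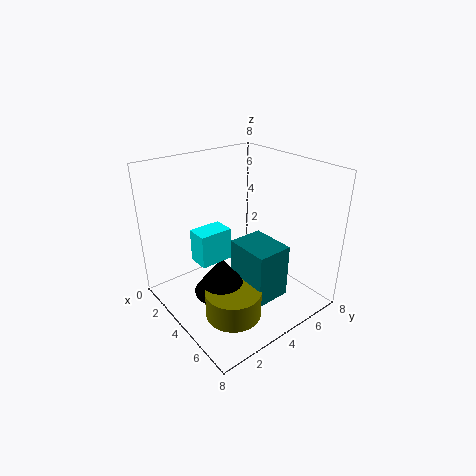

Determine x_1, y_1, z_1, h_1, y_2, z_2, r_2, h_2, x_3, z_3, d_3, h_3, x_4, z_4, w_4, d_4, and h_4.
x_1 = 5.5
y_1 = 2.5
z_1 = 0.5
h_1 = 1.5
y_2 = 2.5
z_2 = 1.5
r_2 = 1.5
h_2 = 2
x_3 = 4
z_3 = 1
d_3 = 2
h_3 = 3
x_4 = 5
z_4 = 4.5
w_4 = 1
d_4 = 1.5
h_4 = 1.5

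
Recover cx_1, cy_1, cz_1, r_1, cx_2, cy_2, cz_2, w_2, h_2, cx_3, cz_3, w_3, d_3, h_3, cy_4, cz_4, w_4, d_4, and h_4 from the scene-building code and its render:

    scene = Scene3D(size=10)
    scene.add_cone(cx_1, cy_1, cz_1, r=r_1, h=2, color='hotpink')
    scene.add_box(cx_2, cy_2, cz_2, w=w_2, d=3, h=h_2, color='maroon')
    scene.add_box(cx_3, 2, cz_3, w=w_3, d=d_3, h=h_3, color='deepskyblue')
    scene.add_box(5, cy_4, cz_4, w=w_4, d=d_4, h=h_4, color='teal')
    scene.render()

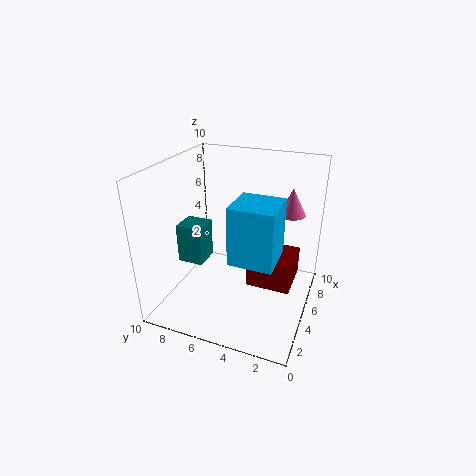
cx_1 = 8, cy_1 = 2, cz_1 = 6, r_1 = 1, cx_2 = 4, cy_2 = 1, cz_2 = 2, w_2 = 3, h_2 = 2, cx_3 = 3, cz_3 = 4, w_3 = 3, d_3 = 3, h_3 = 4, cy_4 = 8, cz_4 = 2, w_4 = 2, d_4 = 2, h_4 = 3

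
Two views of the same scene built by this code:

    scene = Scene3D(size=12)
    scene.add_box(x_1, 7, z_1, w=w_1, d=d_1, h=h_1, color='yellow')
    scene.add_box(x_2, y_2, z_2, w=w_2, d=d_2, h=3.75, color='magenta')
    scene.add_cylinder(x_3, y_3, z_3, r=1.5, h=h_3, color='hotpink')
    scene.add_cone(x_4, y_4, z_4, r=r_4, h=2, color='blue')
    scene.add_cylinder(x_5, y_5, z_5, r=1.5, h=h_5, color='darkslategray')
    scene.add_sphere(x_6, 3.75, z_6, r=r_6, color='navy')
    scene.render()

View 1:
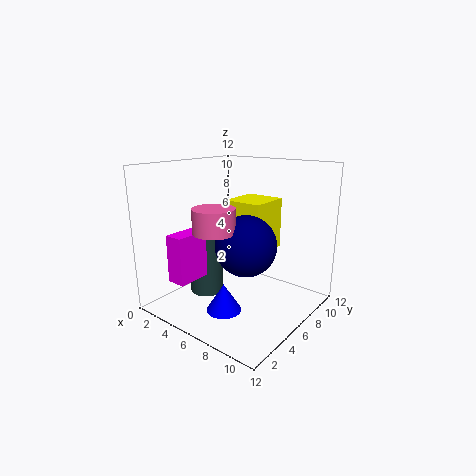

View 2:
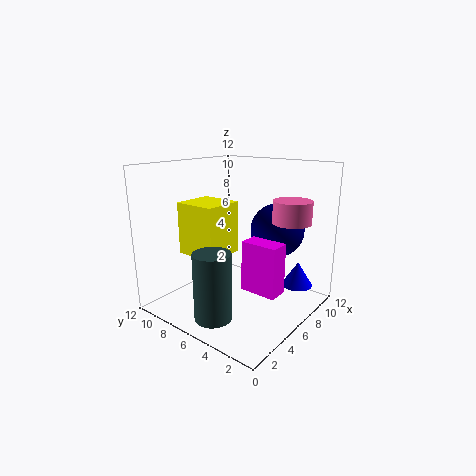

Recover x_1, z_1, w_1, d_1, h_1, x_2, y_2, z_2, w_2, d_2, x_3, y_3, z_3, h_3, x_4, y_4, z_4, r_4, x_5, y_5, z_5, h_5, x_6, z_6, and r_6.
x_1 = 3.75; z_1 = 4.25; w_1 = 3.5; d_1 = 3.75; h_1 = 4.5; x_2 = 3.25; y_2 = 0.75; z_2 = 3.25; w_2 = 1.5; d_2 = 2.75; x_3 = 7.25; y_3 = 1.75; z_3 = 7.75; h_3 = 1.75; x_4 = 8.25; y_4 = 1.5; z_4 = 2.25; r_4 = 1.25; x_5 = 2.5; y_5 = 5.75; z_5 = 0.25; h_5 = 5.5; x_6 = 8.5; z_6 = 6.5; r_6 = 2.25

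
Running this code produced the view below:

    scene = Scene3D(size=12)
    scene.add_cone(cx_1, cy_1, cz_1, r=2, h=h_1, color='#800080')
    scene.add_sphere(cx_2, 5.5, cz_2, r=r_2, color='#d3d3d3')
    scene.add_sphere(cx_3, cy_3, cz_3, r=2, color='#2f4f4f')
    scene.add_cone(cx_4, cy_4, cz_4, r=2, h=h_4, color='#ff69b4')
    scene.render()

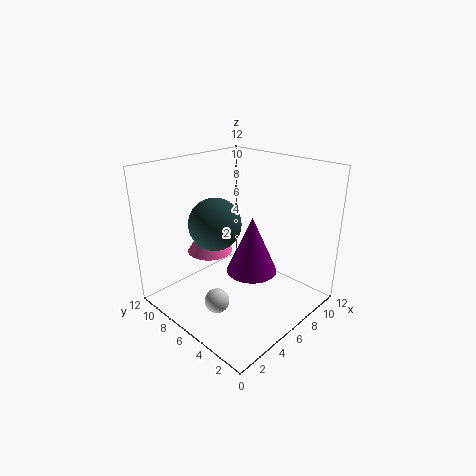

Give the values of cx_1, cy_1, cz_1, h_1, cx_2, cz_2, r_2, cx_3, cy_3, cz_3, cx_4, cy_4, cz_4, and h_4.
cx_1 = 5.5
cy_1 = 4
cz_1 = 4
h_1 = 4.5
cx_2 = 3
cz_2 = 1.5
r_2 = 1
cx_3 = 3.5
cy_3 = 6
cz_3 = 8
cx_4 = 5.5
cy_4 = 9
cz_4 = 4
h_4 = 3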